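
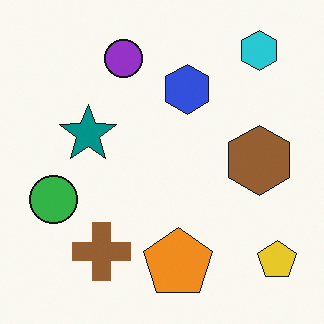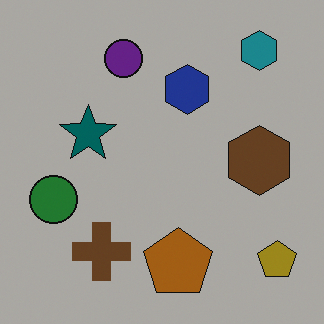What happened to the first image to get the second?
The transformation is: substantially darkened.

Every pixel — background and shapes alike — is uniformly darkened.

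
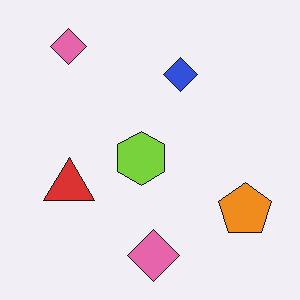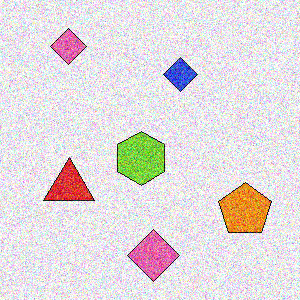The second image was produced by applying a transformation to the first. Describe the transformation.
Degraded with a thick layer of grain.

Random speckle covers the whole image, including the flat background.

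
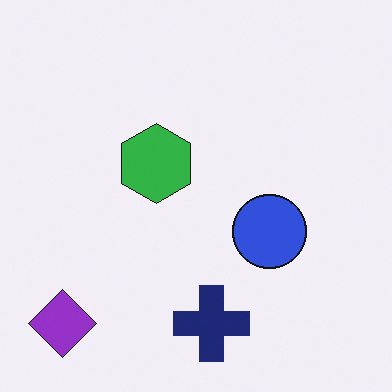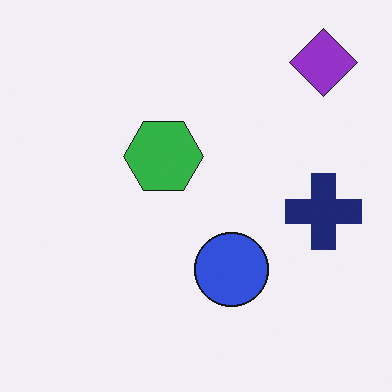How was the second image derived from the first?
The second image is the first transposed (reflected across the top-left ↔ bottom-right diagonal).

Shapes have swapped their row and column positions — what was in the top-right is now in the bottom-left — a diagonal reflection.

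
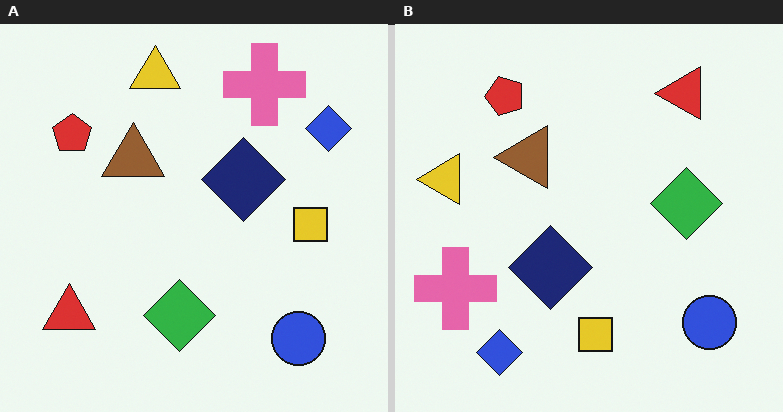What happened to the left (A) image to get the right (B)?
This is the original image transposed (reflected across the top-left ↔ bottom-right diagonal).

Shapes have swapped their row and column positions — what was in the top-right is now in the bottom-left — a diagonal reflection.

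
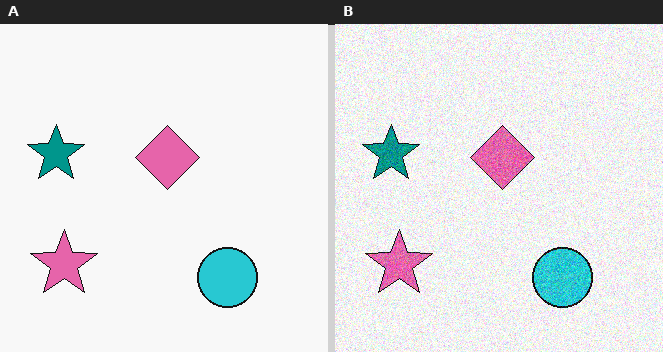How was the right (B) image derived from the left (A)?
This is the original image degraded with moderate additive noise.

Random speckle covers the whole image, including the flat background.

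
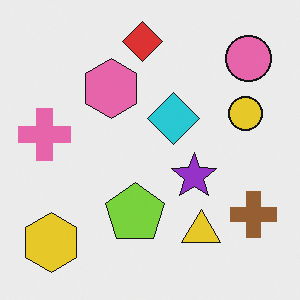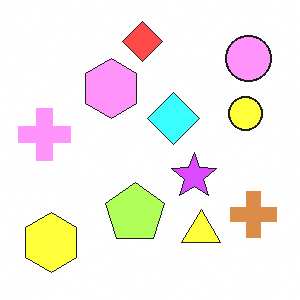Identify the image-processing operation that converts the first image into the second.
It was substantially brightened.

Every pixel — background and shapes alike — is uniformly brightened.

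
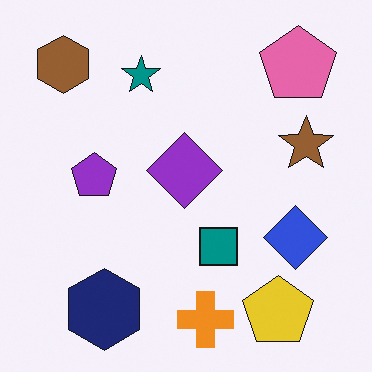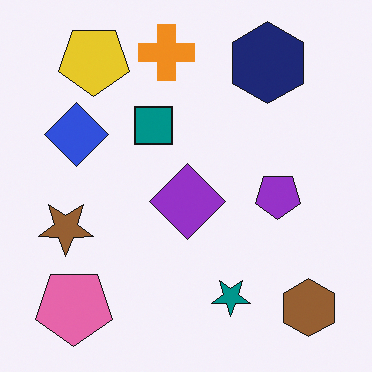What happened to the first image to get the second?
Rotated 180°.

The brown hexagon sits in the top-left of the first image and the bottom-right of the second — consistent with a whole-image 180° rotation.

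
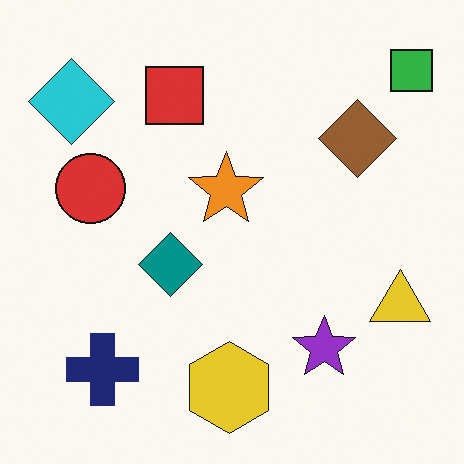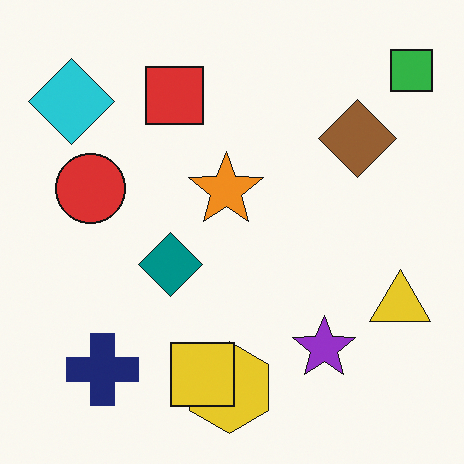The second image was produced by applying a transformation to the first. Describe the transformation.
It was overlaid with an additional yellow square.

A yellow square appears in the second image that is absent from the first.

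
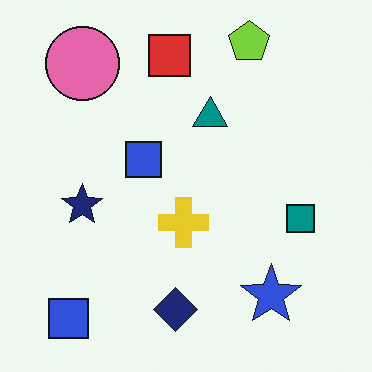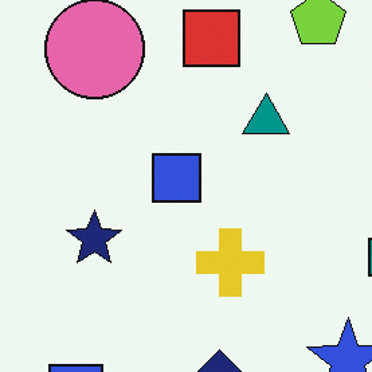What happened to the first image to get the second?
The image was cropped to a modestly smaller region and rescaled.

The visible shapes are larger and the field of view is narrower; shapes near the original edges may be partly or wholly outside the frame — a crop-and-rescale.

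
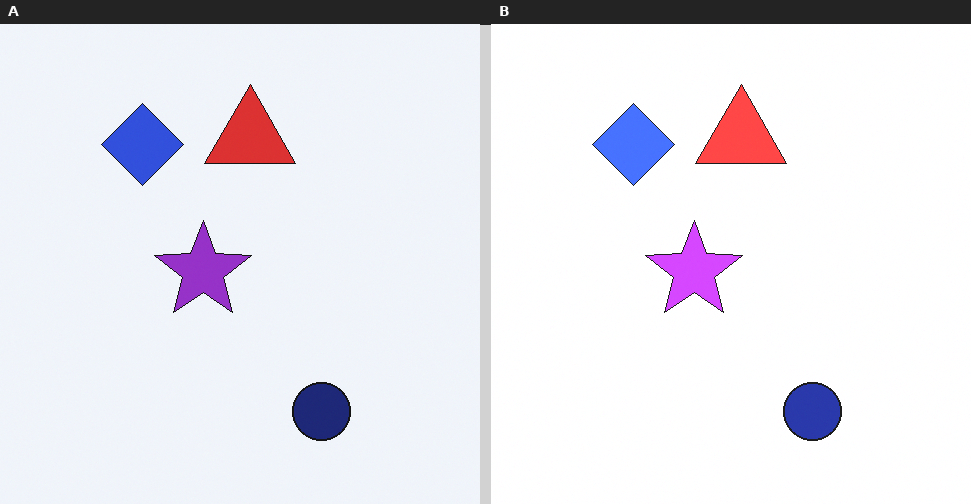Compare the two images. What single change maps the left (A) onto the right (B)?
This is the original image brightened a lot.

Every pixel — background and shapes alike — is uniformly brightened.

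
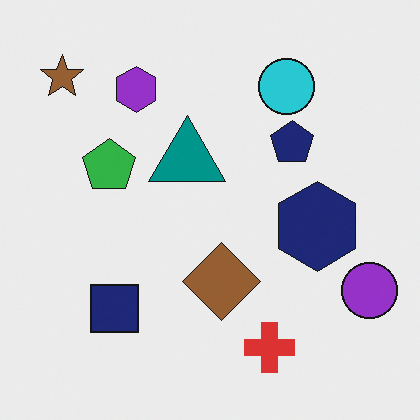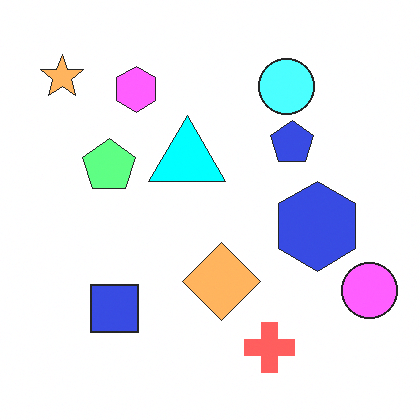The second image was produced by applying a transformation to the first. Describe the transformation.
Brightened a lot.

Every pixel — background and shapes alike — is uniformly brightened.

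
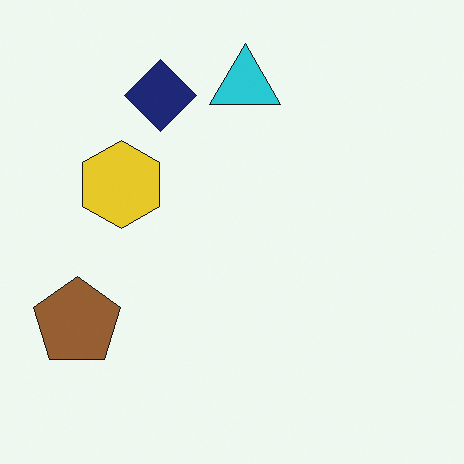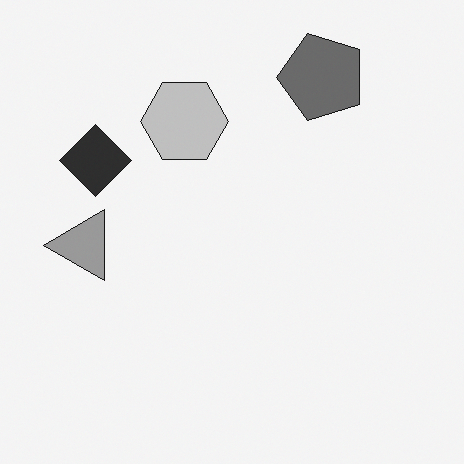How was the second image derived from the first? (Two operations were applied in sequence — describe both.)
The transformation is: transposed (reflected across the top-left ↔ bottom-right diagonal), then converted to grayscale.

Shapes have swapped their row and column positions — what was in the top-right is now in the bottom-left — a diagonal reflection. All color is removed — every shape is now a shade of grey.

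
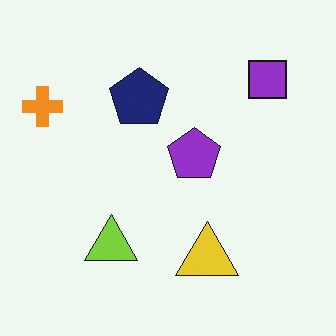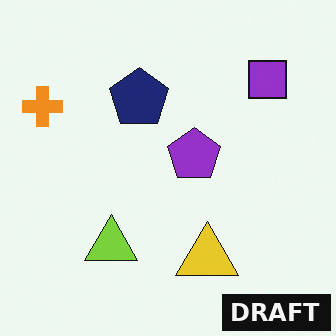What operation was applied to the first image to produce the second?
Watermarked with the text "DRAFT" in the lower-right corner.

A dark label reading "DRAFT" appears in the lower-right corner.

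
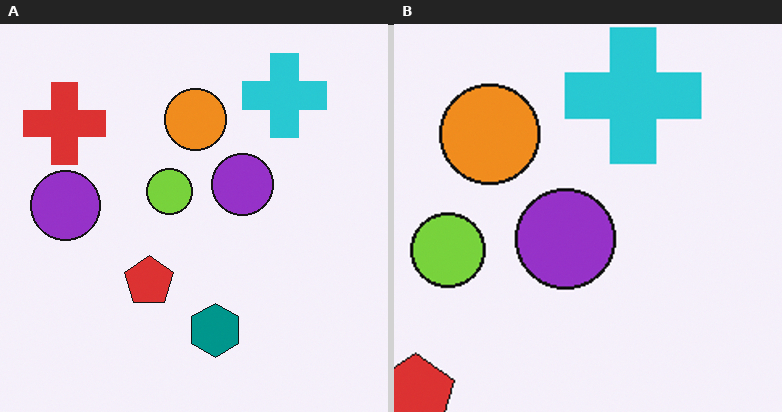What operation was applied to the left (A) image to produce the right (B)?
This is the original image cropped to a modestly smaller region and rescaled.

The visible shapes are larger and the field of view is narrower; shapes near the original edges may be partly or wholly outside the frame — a crop-and-rescale.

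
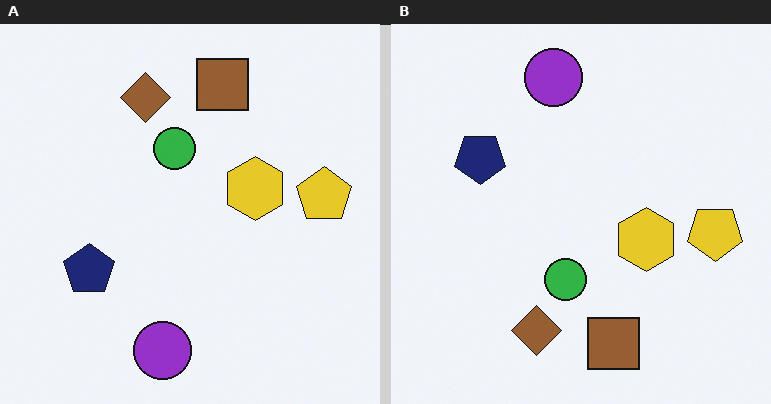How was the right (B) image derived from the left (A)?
The transformation is: flipped vertically (top ↔ bottom).

The purple circle is in the bottom of the left (A) image and the top of the right (B) — shapes on opposite sides of the horizontal midline have swapped in a mirror flip.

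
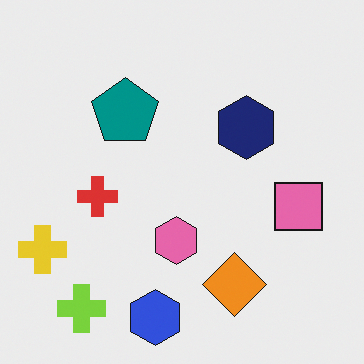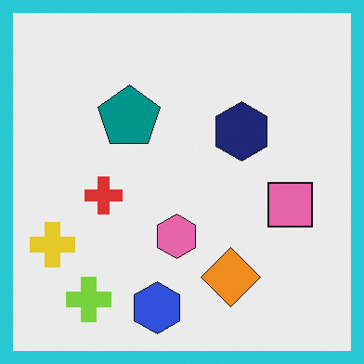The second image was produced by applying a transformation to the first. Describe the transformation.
This is the original image framed with a cyan border.

A solid cyan frame runs around the edge of the second image, with the content slightly shrunk inside it.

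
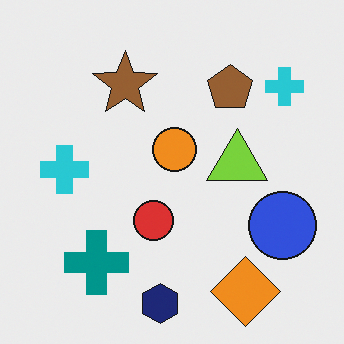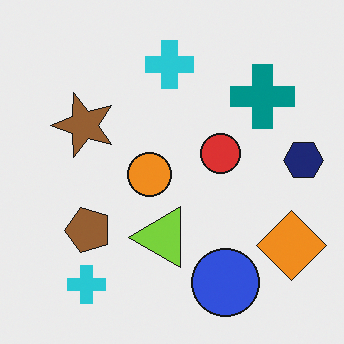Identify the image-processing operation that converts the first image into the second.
It was transposed (reflected across the top-left ↔ bottom-right diagonal).

Shapes have swapped their row and column positions — what was in the top-right is now in the bottom-left — a diagonal reflection.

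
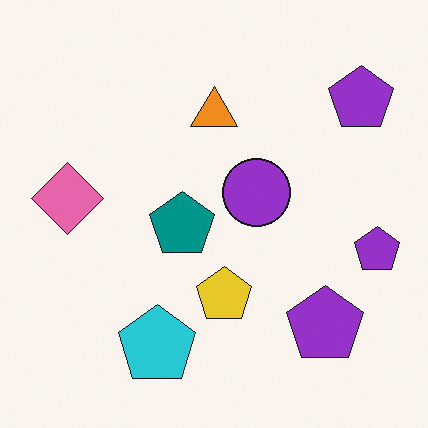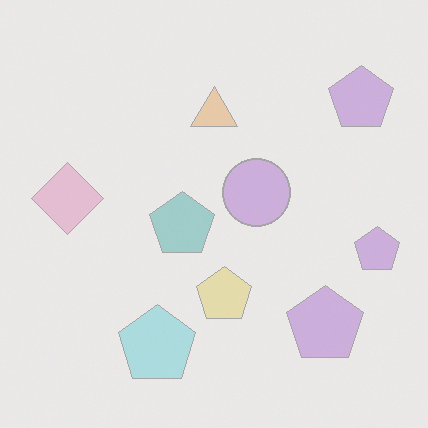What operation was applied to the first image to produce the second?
It was given much lower contrast.

Tones are pushed toward mid-grey across the whole image — a global contrast change.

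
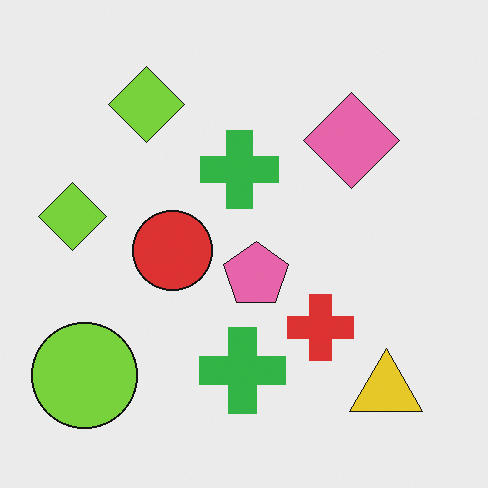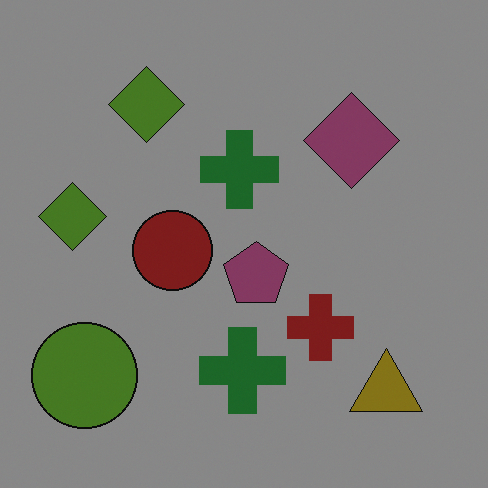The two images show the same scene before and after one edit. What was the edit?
The transformation is: substantially darkened.

Every pixel — background and shapes alike — is uniformly darkened.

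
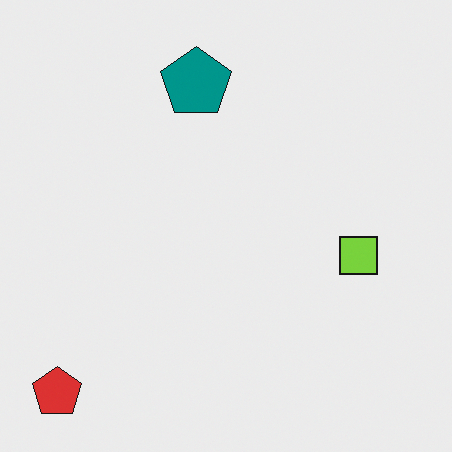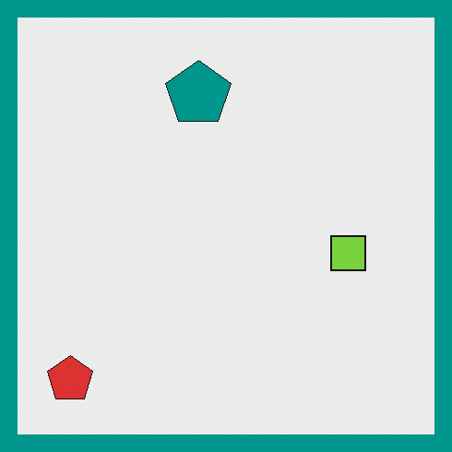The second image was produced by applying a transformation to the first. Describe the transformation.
Framed with a teal border.

A solid teal frame runs around the edge of the second image, with the content slightly shrunk inside it.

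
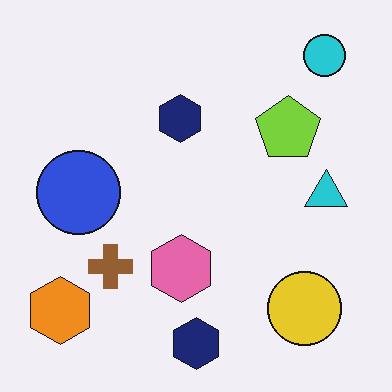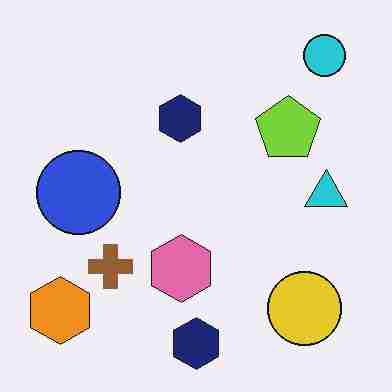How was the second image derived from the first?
The transformation is: heavily JPEG-compressed with obvious blocking artifacts.

Blocky 8×8 compression artifacts appear around shape edges and the flat background shows ringing — characteristic JPEG degradation.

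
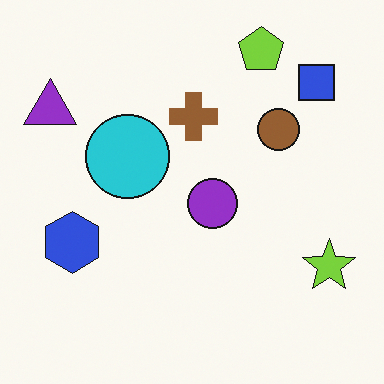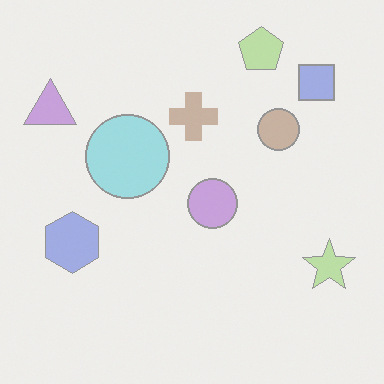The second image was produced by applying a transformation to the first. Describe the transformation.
The image was given much lower contrast.

Tones are pushed toward mid-grey across the whole image — a global contrast change.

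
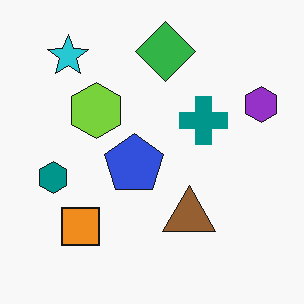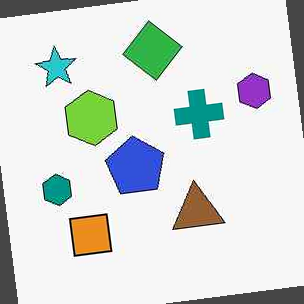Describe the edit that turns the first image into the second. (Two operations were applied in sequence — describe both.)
It was given moderate JPEG compression, then rotated counter-clockwise by a slight angle.

Blocky 8×8 compression artifacts appear around shape edges and the flat background shows ringing — characteristic JPEG degradation. Every shape is tilted by the same angle and the image corners show triangular fill wedges — a whole-image rotation by a non-right angle.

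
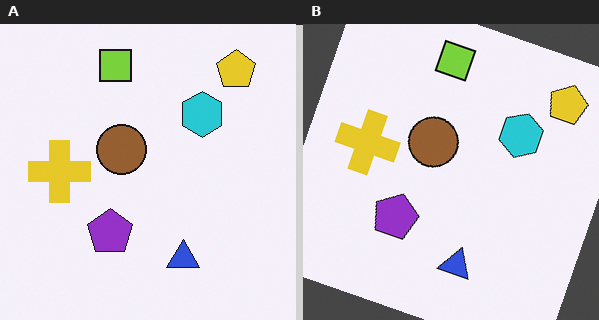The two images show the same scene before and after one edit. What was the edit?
It was rotated clockwise by a clearly visible amount.

Every shape is tilted by the same angle and the image corners show triangular fill wedges — a whole-image rotation by a non-right angle.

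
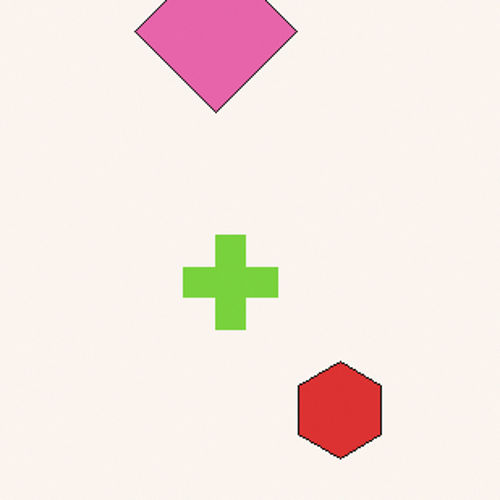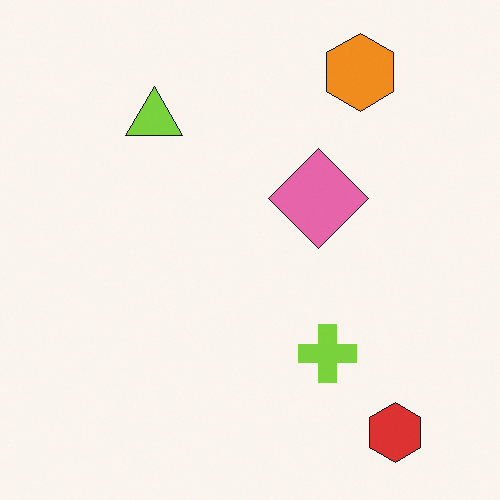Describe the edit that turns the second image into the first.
The image was cropped tightly and scaled back up.

The visible shapes are larger and the field of view is narrower; shapes near the original edges may be partly or wholly outside the frame — a crop-and-rescale.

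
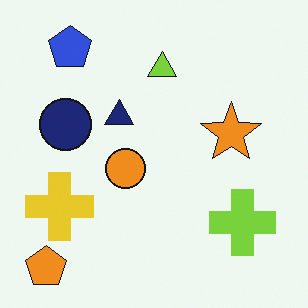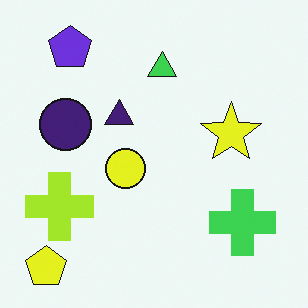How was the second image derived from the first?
Hue-shifted slightly.

Every shape's color has rotated by the same amount around the hue wheel — a uniform hue shift.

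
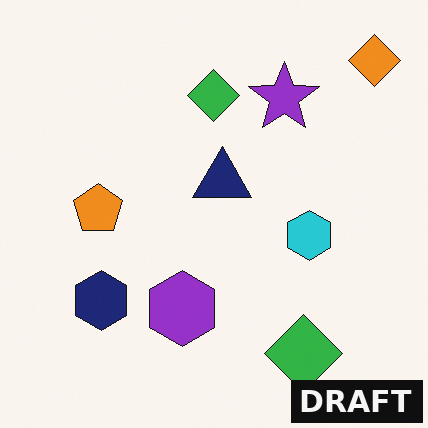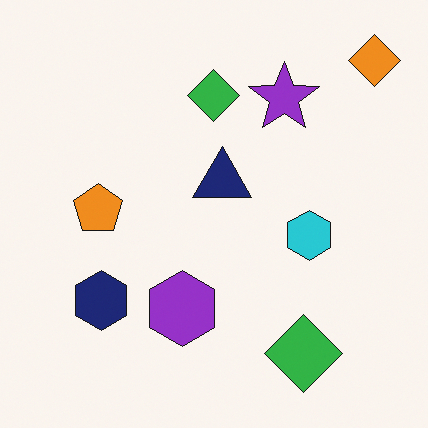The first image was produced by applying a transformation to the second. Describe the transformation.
The transformation is: watermarked with the text "DRAFT" in the lower-right corner.

A dark label reading "DRAFT" appears in the lower-right corner.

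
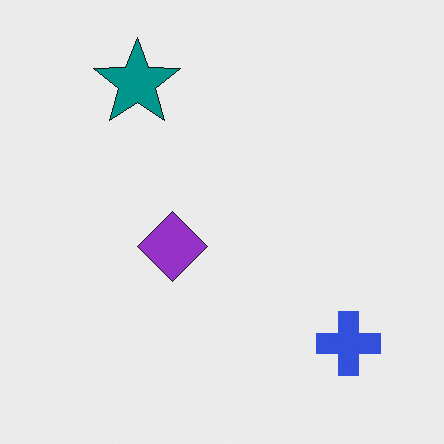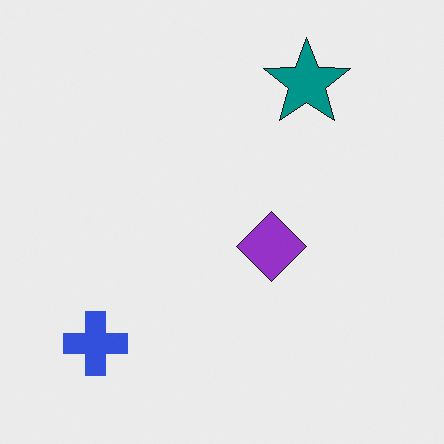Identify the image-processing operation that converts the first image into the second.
The image was flipped horizontally (left ↔ right).

The blue cross is in the bottom-right of the first image and the bottom-left of the second — shapes on opposite sides of the vertical midline have swapped in a mirror flip.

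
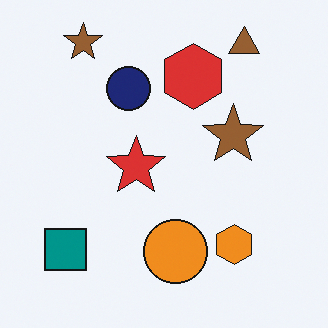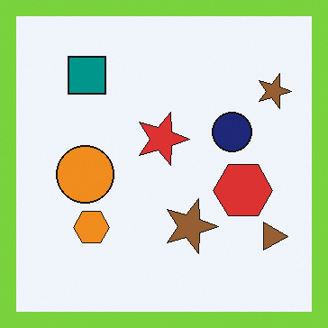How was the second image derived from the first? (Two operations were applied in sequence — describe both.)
It was rotated 90° clockwise, then framed with a lime border.

The brown triangle sits in the top-right of the first image and the bottom-right of the second — consistent with a whole-image 90° clockwise rotation. A solid lime frame runs around the edge of the second image, with the content slightly shrunk inside it.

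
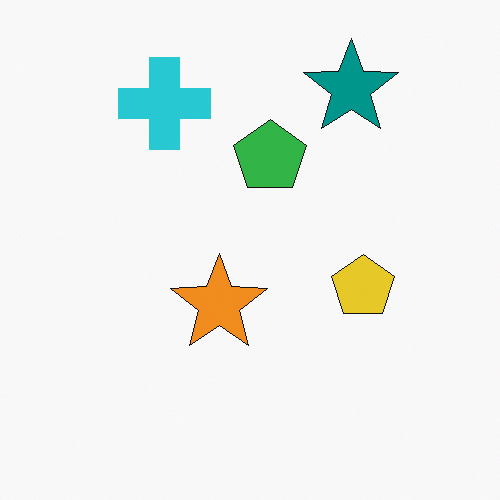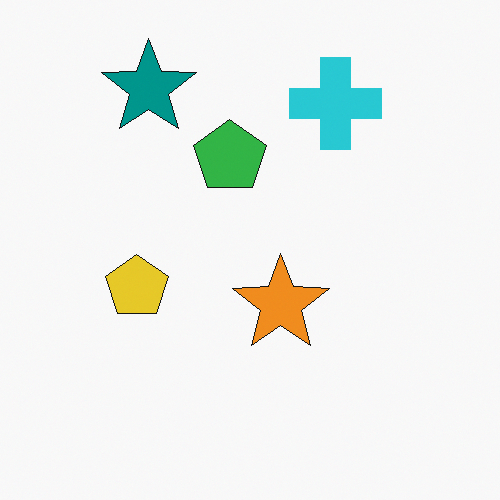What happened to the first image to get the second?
Flipped horizontally (left ↔ right).

The yellow pentagon is in the right of the first image and the left of the second — shapes on opposite sides of the vertical midline have swapped in a mirror flip.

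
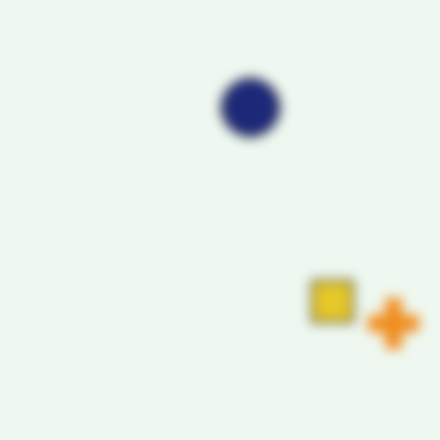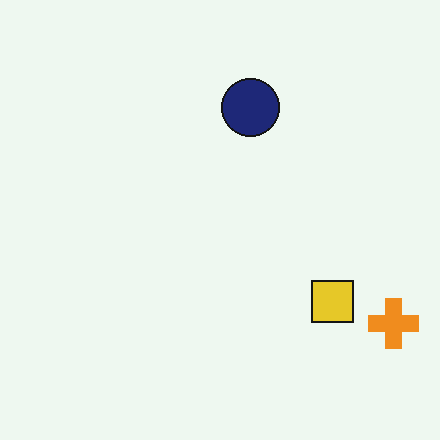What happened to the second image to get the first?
The first image is the second heavily blurred.

Shape edges and outlines are uniformly softened across the whole image.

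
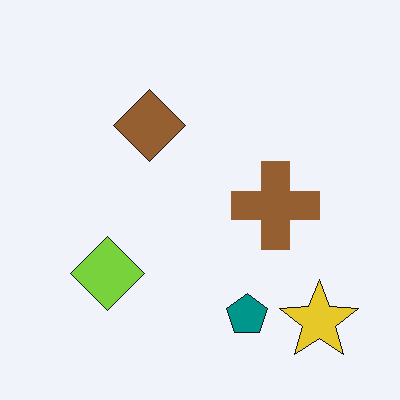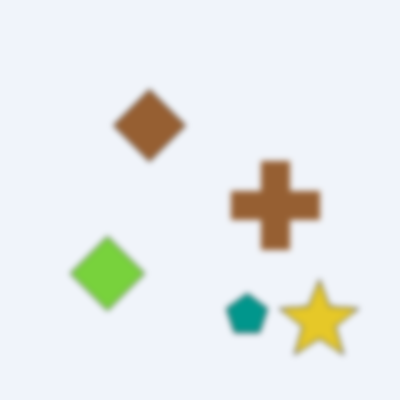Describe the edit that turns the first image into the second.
The image was moderately blurred.

Shape edges and outlines are uniformly softened across the whole image.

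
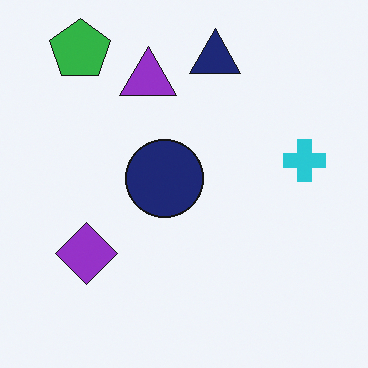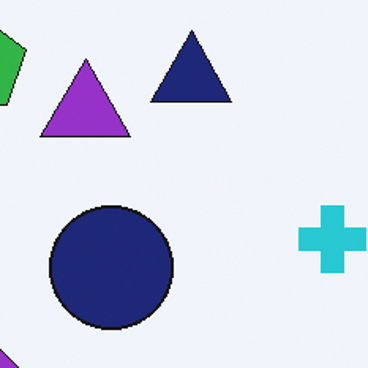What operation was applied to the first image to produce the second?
Cropped slightly and scaled back up.

The visible shapes are larger and the field of view is narrower; shapes near the original edges may be partly or wholly outside the frame — a crop-and-rescale.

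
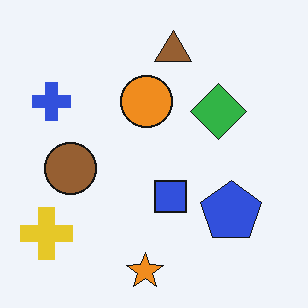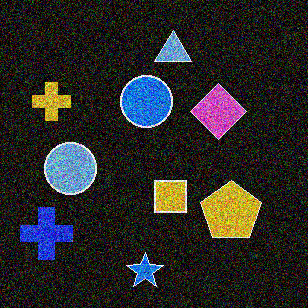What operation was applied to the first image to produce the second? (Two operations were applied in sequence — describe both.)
It was degraded with a thick layer of grain, then color-inverted (negative).

Random speckle covers the whole image, including the flat background. The light background has become dark and every shape's color is its complement — a photographic negative.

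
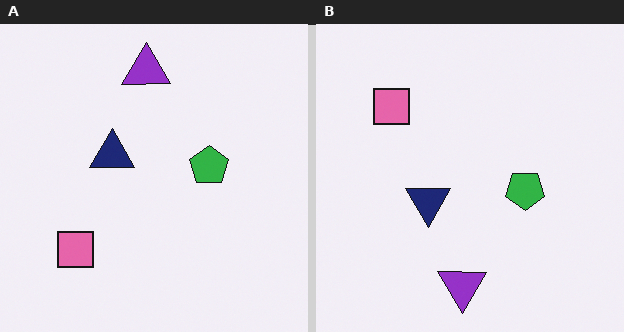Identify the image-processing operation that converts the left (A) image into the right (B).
The transformation is: flipped vertically (top ↔ bottom).

The purple triangle is in the top of the left (A) image and the bottom of the right (B) — shapes on opposite sides of the horizontal midline have swapped in a mirror flip.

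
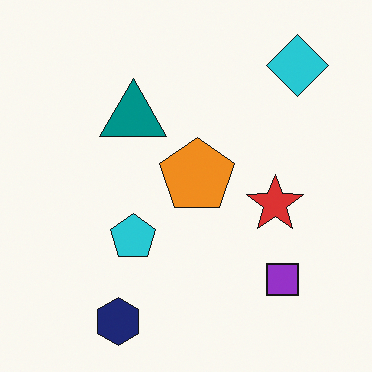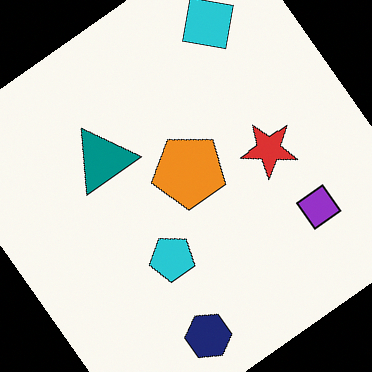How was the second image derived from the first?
The transformation is: rotated counter-clockwise by a large amount — several tens of degrees.

Every shape is tilted by the same angle and the image corners show triangular fill wedges — a whole-image rotation by a non-right angle.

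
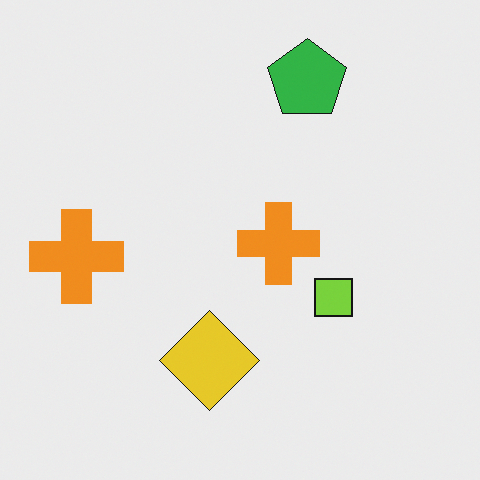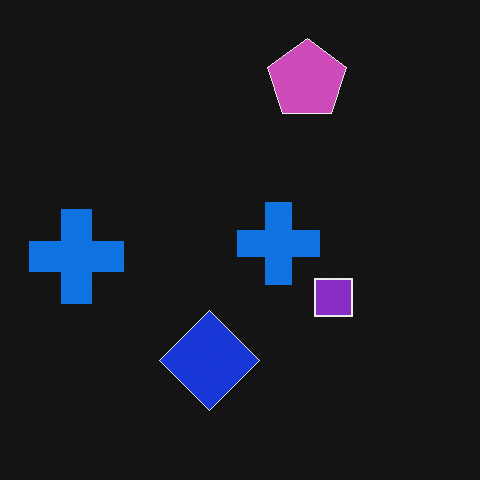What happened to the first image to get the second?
This is the original image color-inverted (negative).

The light background has become dark and every shape's color is its complement — a photographic negative.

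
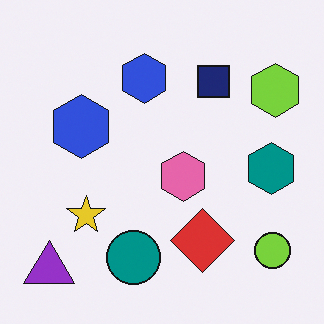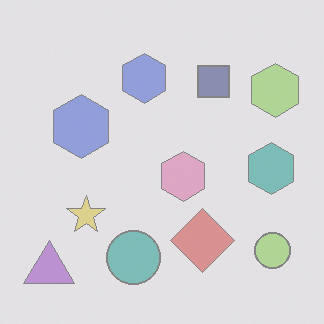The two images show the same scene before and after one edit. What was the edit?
The transformation is: given much lower contrast.

Tones are pushed toward mid-grey across the whole image — a global contrast change.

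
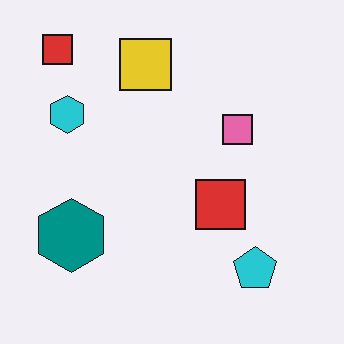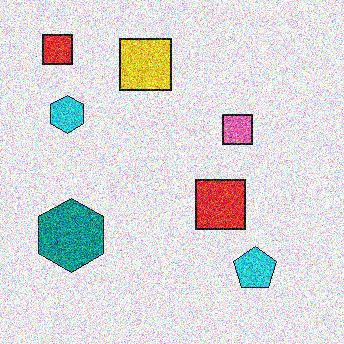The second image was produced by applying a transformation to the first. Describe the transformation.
The image was degraded with a thick layer of grain.

Random speckle covers the whole image, including the flat background.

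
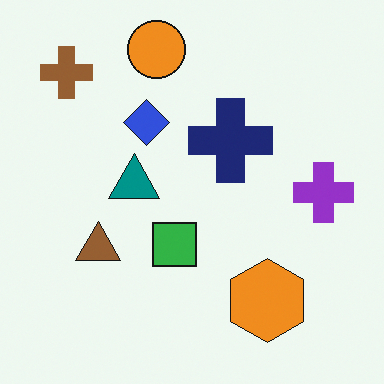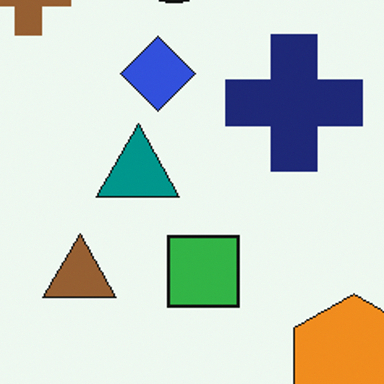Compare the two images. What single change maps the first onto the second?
The second image is the first cropped to a noticeably smaller region and rescaled.

The visible shapes are larger and the field of view is narrower; shapes near the original edges may be partly or wholly outside the frame — a crop-and-rescale.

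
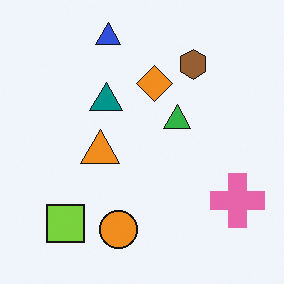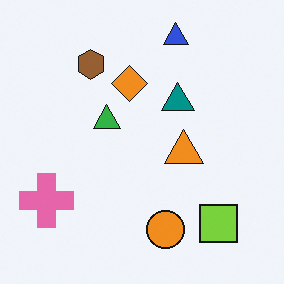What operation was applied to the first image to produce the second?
The image was flipped horizontally (left ↔ right).

The pink cross is in the bottom-right of the first image and the bottom-left of the second — shapes on opposite sides of the vertical midline have swapped in a mirror flip.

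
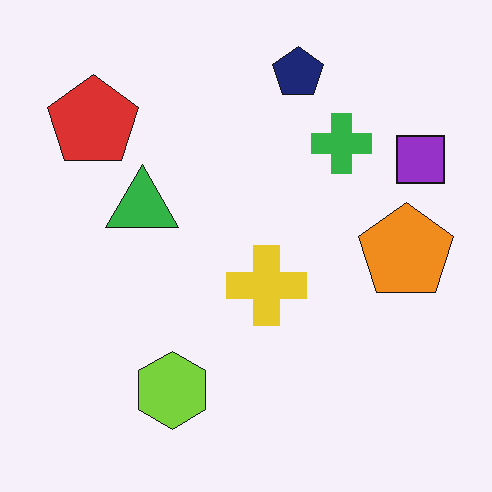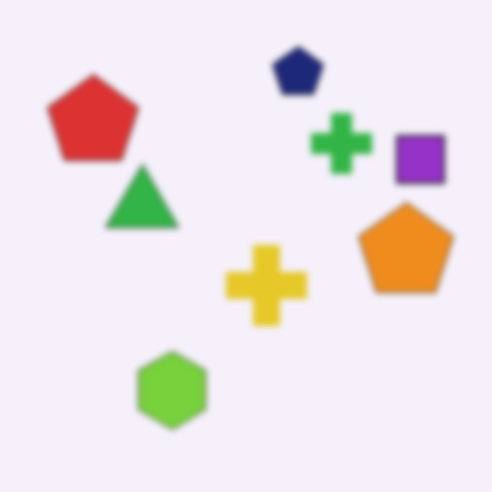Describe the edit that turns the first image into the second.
This is the original image noticeably gaussian-blurred.

Shape edges and outlines are uniformly softened across the whole image.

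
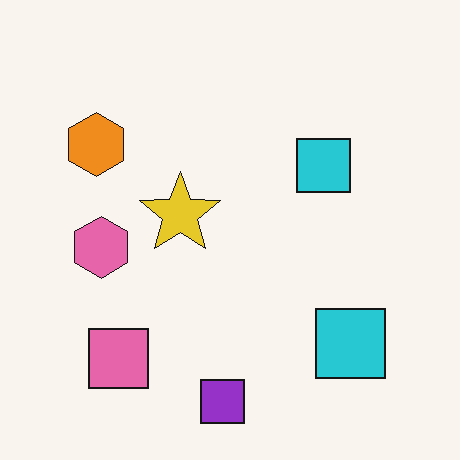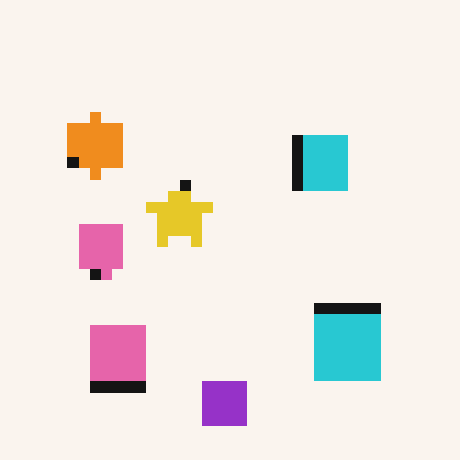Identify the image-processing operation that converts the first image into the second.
Coarsely pixelated.

Shapes are reduced to large square blocks; fine edges and outlines are lost — a downscale-then-upscale (mosaic) effect.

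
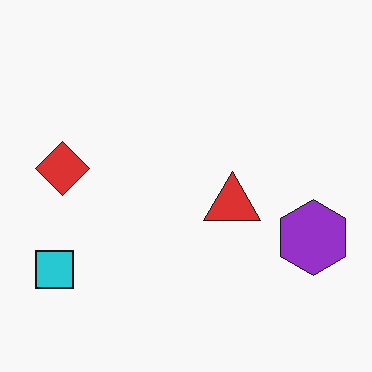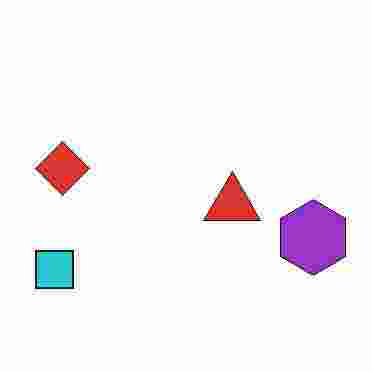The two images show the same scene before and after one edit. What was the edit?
This is the original image degraded with heavy JPEG compression.

Blocky 8×8 compression artifacts appear around shape edges and the flat background shows ringing — characteristic JPEG degradation.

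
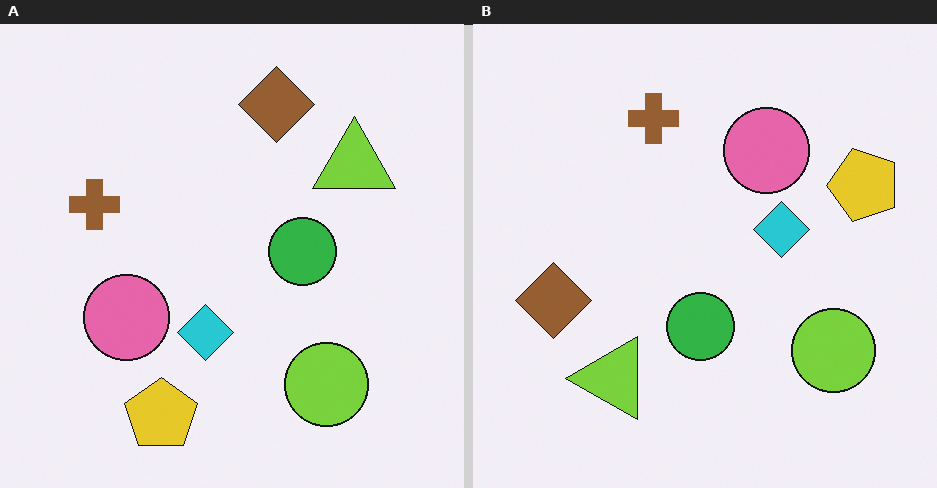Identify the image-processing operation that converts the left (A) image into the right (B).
The right (B) image is the left (A) transposed (reflected across the top-left ↔ bottom-right diagonal).

Shapes have swapped their row and column positions — what was in the top-right is now in the bottom-left — a diagonal reflection.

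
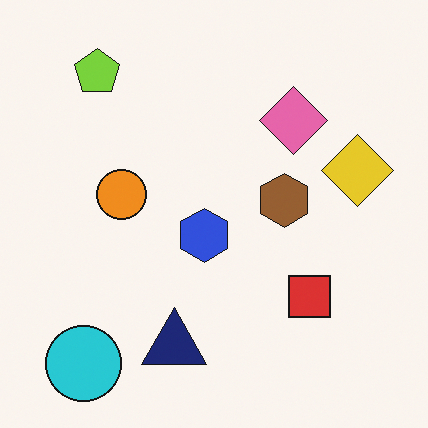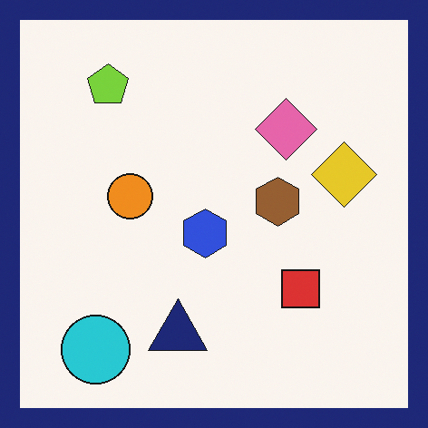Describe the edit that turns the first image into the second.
Framed with a navy border.

A solid navy frame runs around the edge of the second image, with the content slightly shrunk inside it.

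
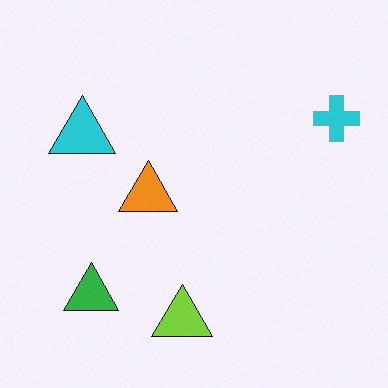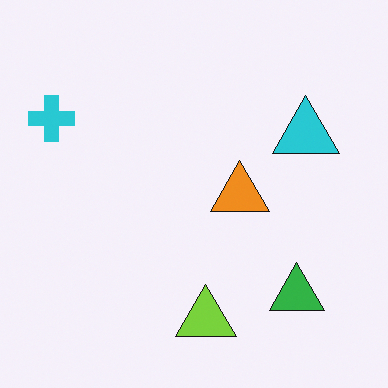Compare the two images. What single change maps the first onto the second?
This is the original image flipped horizontally (left ↔ right).

The cyan cross is in the top-right of the first image and the top-left of the second — shapes on opposite sides of the vertical midline have swapped in a mirror flip.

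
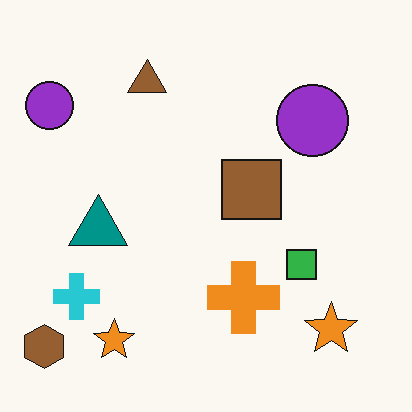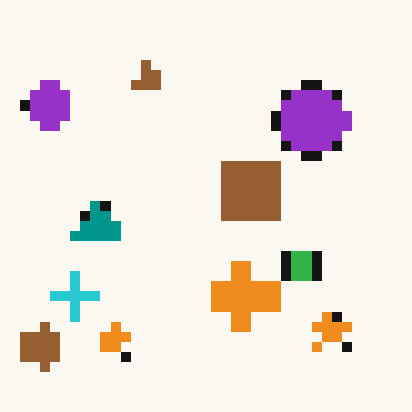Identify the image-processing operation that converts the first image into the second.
Heavily pixelated into large blocks.

Shapes are reduced to large square blocks; fine edges and outlines are lost — a downscale-then-upscale (mosaic) effect.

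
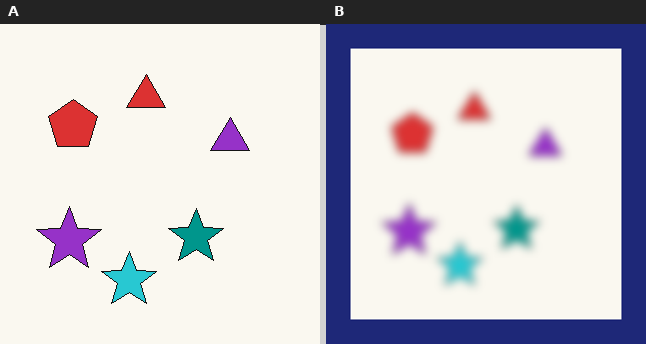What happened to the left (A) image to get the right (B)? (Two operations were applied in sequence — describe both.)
The transformation is: heavily blurred, then framed with a navy border.

Shape edges and outlines are uniformly softened across the whole image. A solid navy frame runs around the edge of the right (B) image, with the content slightly shrunk inside it.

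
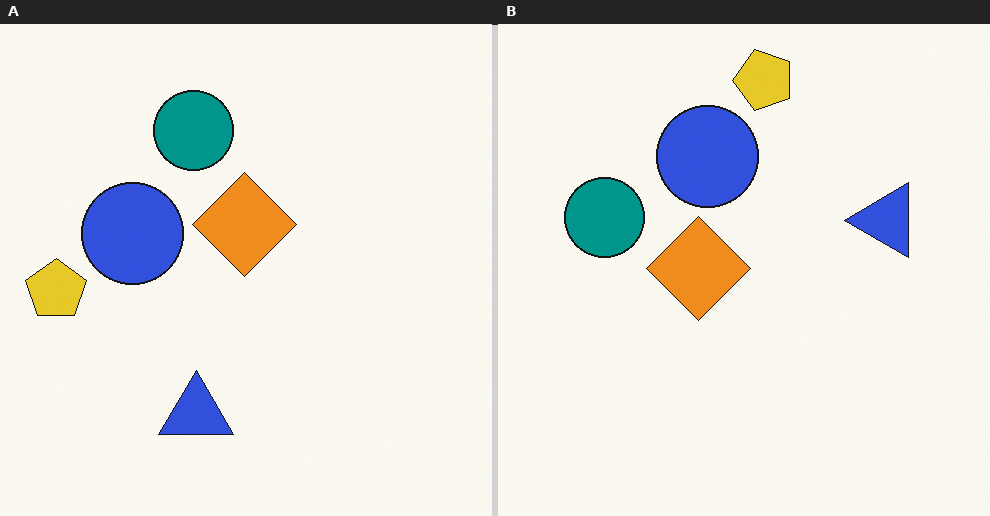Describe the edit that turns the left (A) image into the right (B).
The transformation is: transposed (reflected across the top-left ↔ bottom-right diagonal).

Shapes have swapped their row and column positions — what was in the top-right is now in the bottom-left — a diagonal reflection.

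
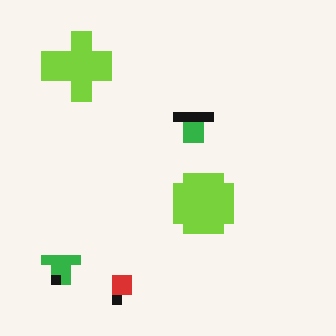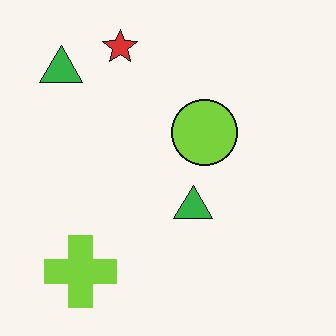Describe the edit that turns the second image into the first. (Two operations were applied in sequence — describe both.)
The first image is the second flipped vertically (top ↔ bottom), then heavily pixelated into large blocks.

The red star is in the top of the second image and the bottom of the first — shapes on opposite sides of the horizontal midline have swapped in a mirror flip. Shapes are reduced to large square blocks; fine edges and outlines are lost — a downscale-then-upscale (mosaic) effect.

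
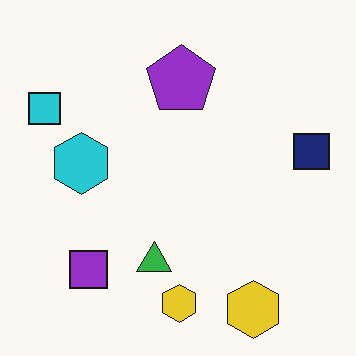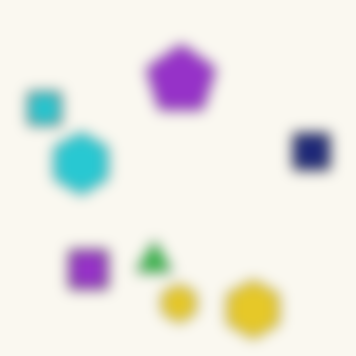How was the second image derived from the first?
Heavily blurred.

Shape edges and outlines are uniformly softened across the whole image.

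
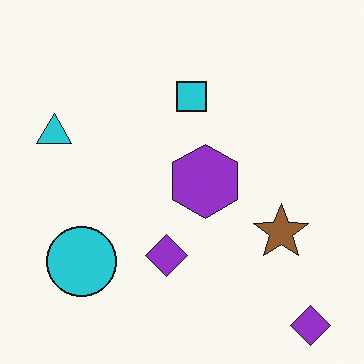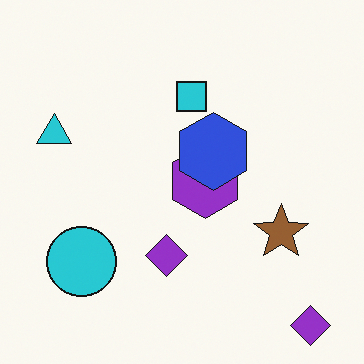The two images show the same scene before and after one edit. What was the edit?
It was overlaid with an additional blue hexagon.

A blue hexagon appears in the second image that is absent from the first.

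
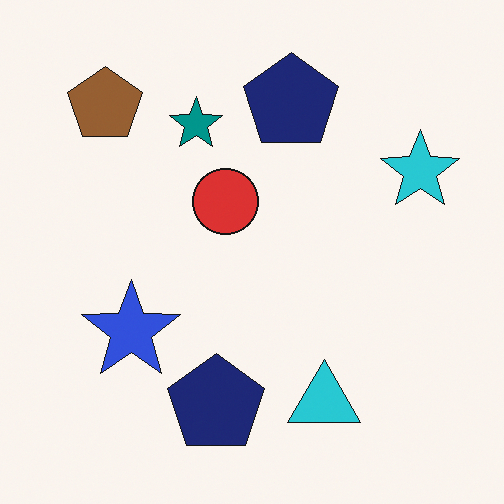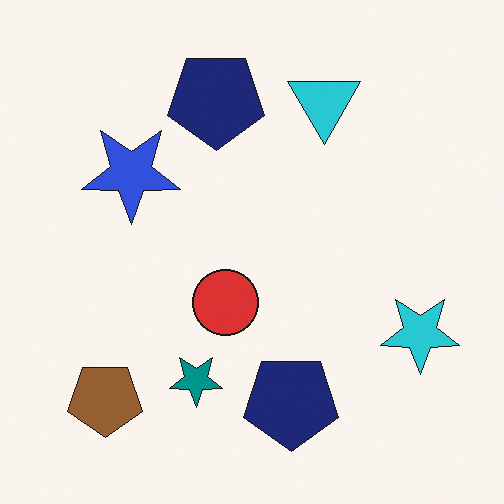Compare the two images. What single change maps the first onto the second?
This is the original image flipped vertically (top ↔ bottom).

The cyan triangle is in the bottom of the first image and the top of the second — shapes on opposite sides of the horizontal midline have swapped in a mirror flip.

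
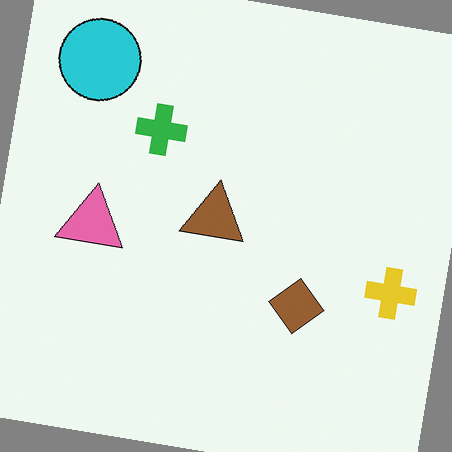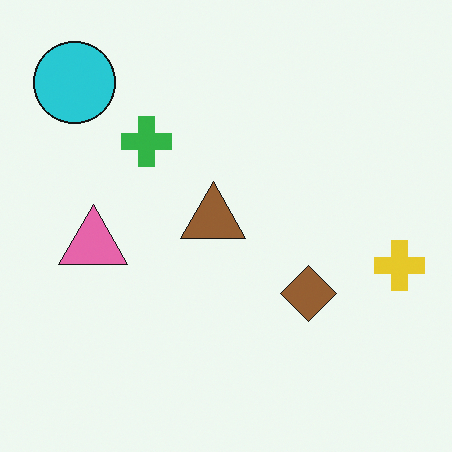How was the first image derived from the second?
This is the original image rotated clockwise by a slight angle.

Every shape is tilted by the same angle and the image corners show triangular fill wedges — a whole-image rotation by a non-right angle.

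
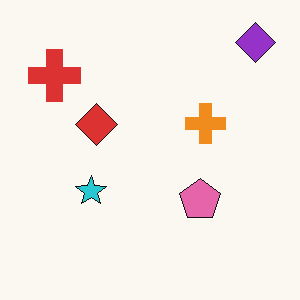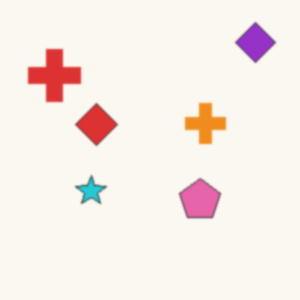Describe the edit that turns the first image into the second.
The second image is the first slightly softened.

Shape edges and outlines are uniformly softened across the whole image.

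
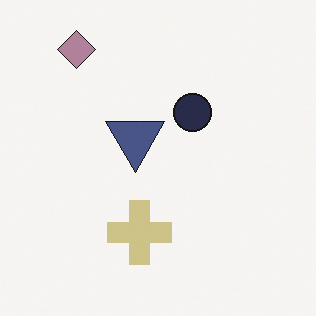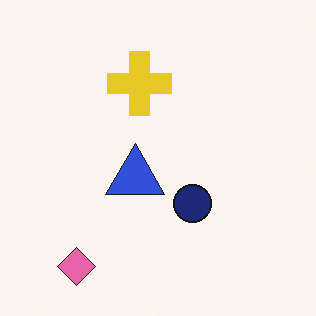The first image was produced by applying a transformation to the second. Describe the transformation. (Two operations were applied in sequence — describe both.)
Made much more muted (saturation change), then flipped vertically (top ↔ bottom).

All colors are more muted and greyish — a global saturation change. The pink diamond is in the bottom-left of the second image and the top-left of the first — shapes on opposite sides of the horizontal midline have swapped in a mirror flip.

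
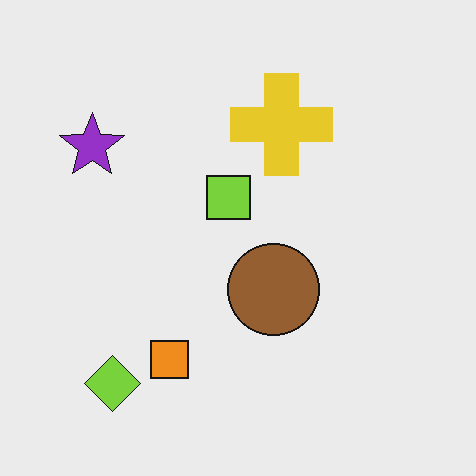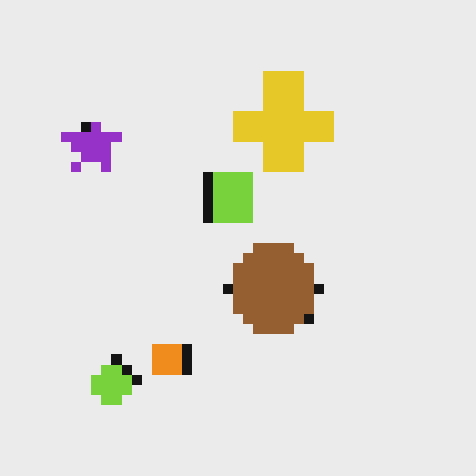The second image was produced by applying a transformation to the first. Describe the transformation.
Coarsely pixelated.

Shapes are reduced to large square blocks; fine edges and outlines are lost — a downscale-then-upscale (mosaic) effect.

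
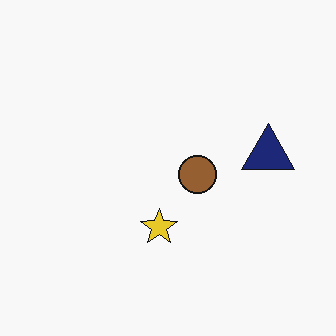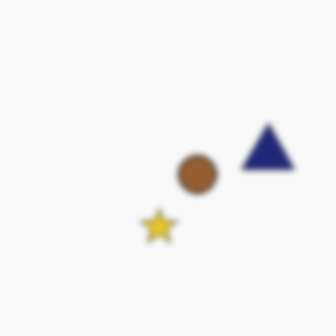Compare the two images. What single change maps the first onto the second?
This is the original image noticeably gaussian-blurred.

Shape edges and outlines are uniformly softened across the whole image.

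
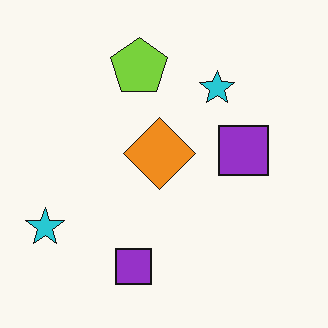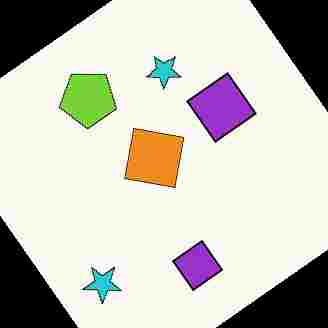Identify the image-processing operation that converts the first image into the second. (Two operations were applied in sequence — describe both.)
Rotated counter-clockwise by a large amount — several tens of degrees, then heavily JPEG-compressed with obvious blocking artifacts.

Every shape is tilted by the same angle and the image corners show triangular fill wedges — a whole-image rotation by a non-right angle. Blocky 8×8 compression artifacts appear around shape edges and the flat background shows ringing — characteristic JPEG degradation.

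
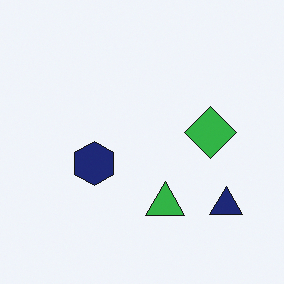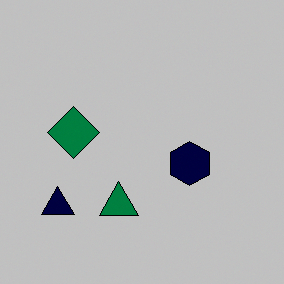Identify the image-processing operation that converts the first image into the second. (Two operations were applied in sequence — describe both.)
This is the original image heavily posterized to just a handful of flat colors, then flipped horizontally (left ↔ right).

Each flat color has snapped to a coarser quantized level — most visibly, the near-white background has dropped to a flat grey. The navy triangle is in the bottom-right of the first image and the bottom-left of the second — shapes on opposite sides of the vertical midline have swapped in a mirror flip.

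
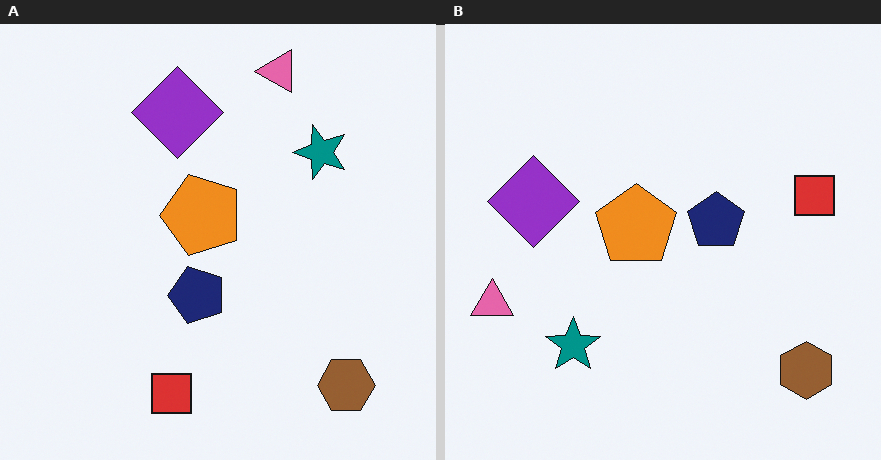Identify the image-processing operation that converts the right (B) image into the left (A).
The image was transposed (reflected across the top-left ↔ bottom-right diagonal).

Shapes have swapped their row and column positions — what was in the top-right is now in the bottom-left — a diagonal reflection.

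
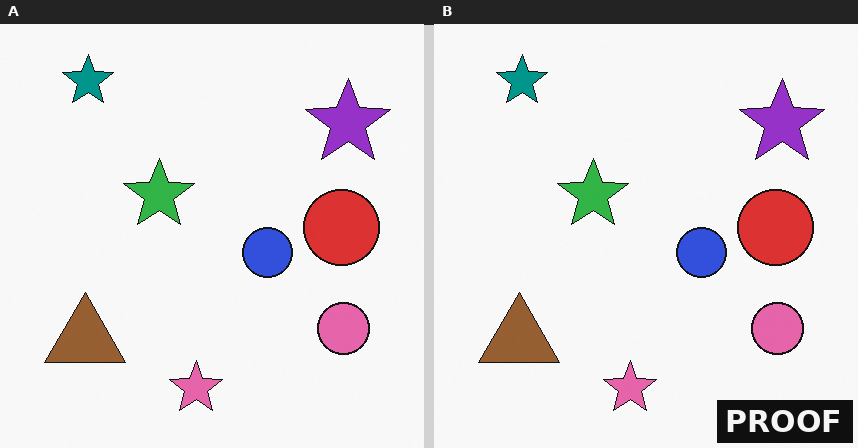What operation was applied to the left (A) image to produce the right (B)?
Watermarked with the text "PROOF" in the lower-right corner.

A dark label reading "PROOF" appears in the lower-right corner.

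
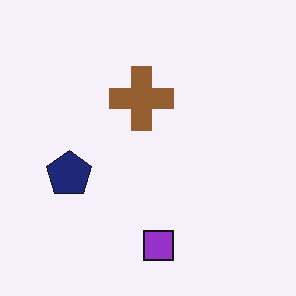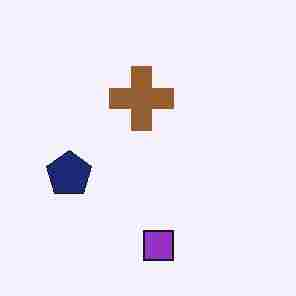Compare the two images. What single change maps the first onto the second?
The image was heavily JPEG-compressed with obvious blocking artifacts.

Blocky 8×8 compression artifacts appear around shape edges and the flat background shows ringing — characteristic JPEG degradation.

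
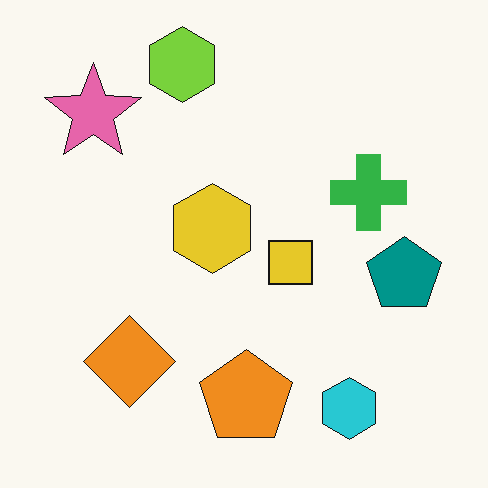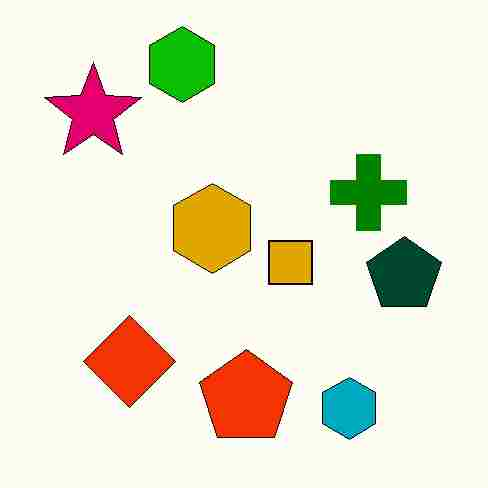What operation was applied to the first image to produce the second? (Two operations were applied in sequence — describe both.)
The image was given much higher contrast, then degraded with heavy JPEG compression.

Tones are pushed away from mid-grey across the whole image — a global contrast change. Blocky 8×8 compression artifacts appear around shape edges and the flat background shows ringing — characteristic JPEG degradation.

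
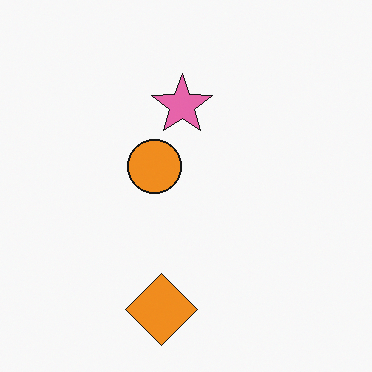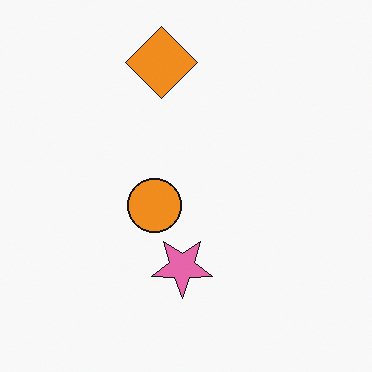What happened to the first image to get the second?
The image was flipped vertically (top ↔ bottom).

The orange diamond is in the bottom of the first image and the top of the second — shapes on opposite sides of the horizontal midline have swapped in a mirror flip.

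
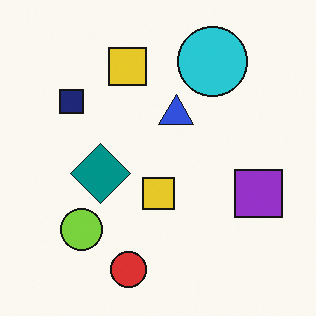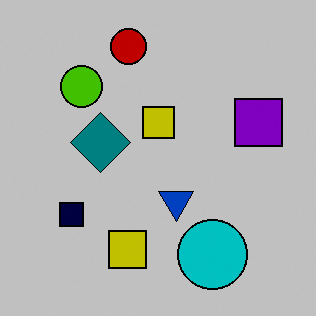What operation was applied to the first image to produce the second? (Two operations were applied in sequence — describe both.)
It was flipped vertically (top ↔ bottom), then heavily posterized to just a handful of flat colors.

The red circle is in the bottom of the first image and the top of the second — shapes on opposite sides of the horizontal midline have swapped in a mirror flip. Each flat color has snapped to a coarser quantized level — most visibly, the near-white background has dropped to a flat grey.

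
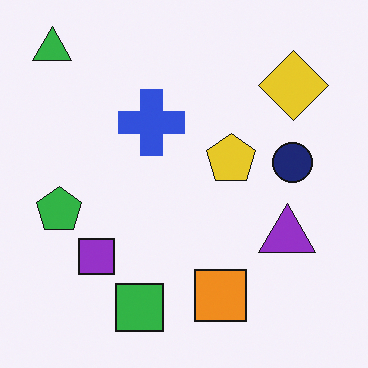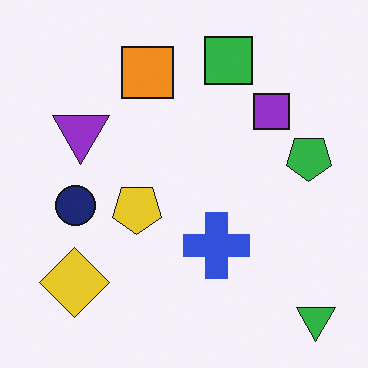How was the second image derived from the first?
The second image is the first rotated 180°.

The green triangle sits in the top-left of the first image and the bottom-right of the second — consistent with a whole-image 180° rotation.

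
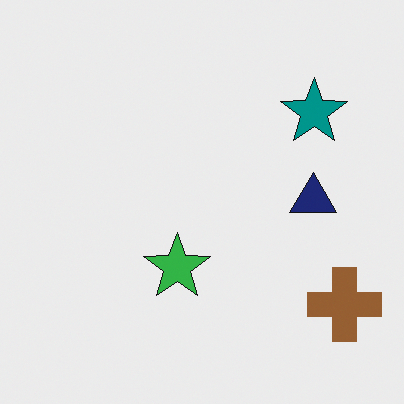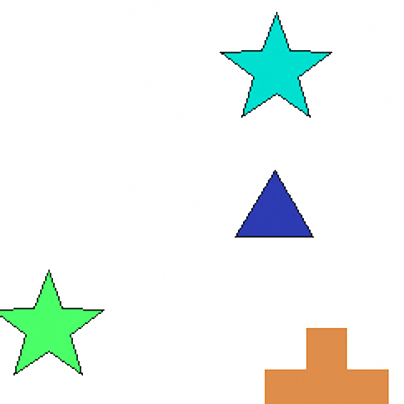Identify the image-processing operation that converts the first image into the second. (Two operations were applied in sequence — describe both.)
The second image is the first cropped tightly and scaled back up, then noticeably brightened.

The visible shapes are larger and the field of view is narrower; shapes near the original edges may be partly or wholly outside the frame — a crop-and-rescale. Every pixel — background and shapes alike — is uniformly brightened.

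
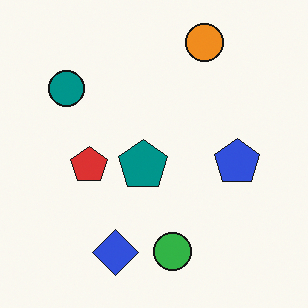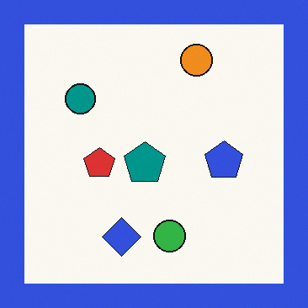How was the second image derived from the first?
It was framed with a blue border.

A solid blue frame runs around the edge of the second image, with the content slightly shrunk inside it.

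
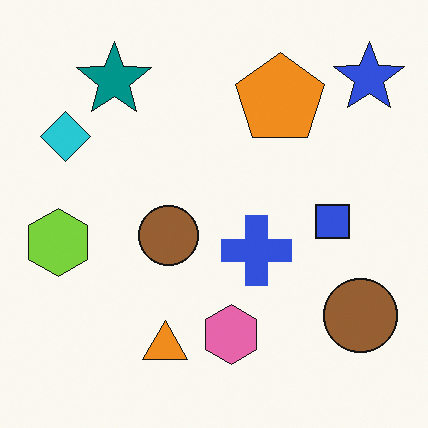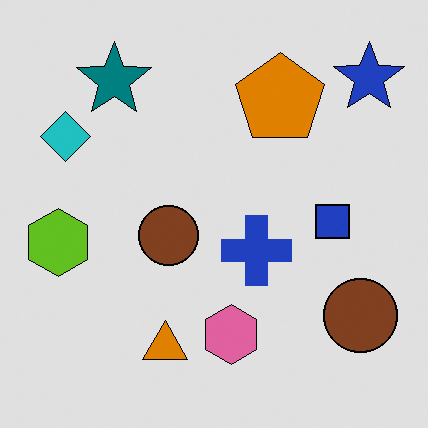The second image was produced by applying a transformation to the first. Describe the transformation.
The image was posterized to a reduced palette.

Each flat color has snapped to a coarser quantized level — most visibly, the near-white background has dropped to a flat grey.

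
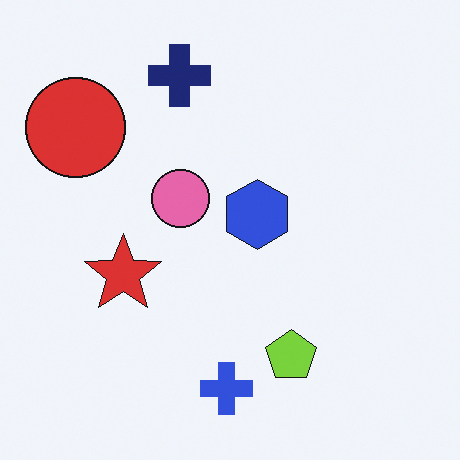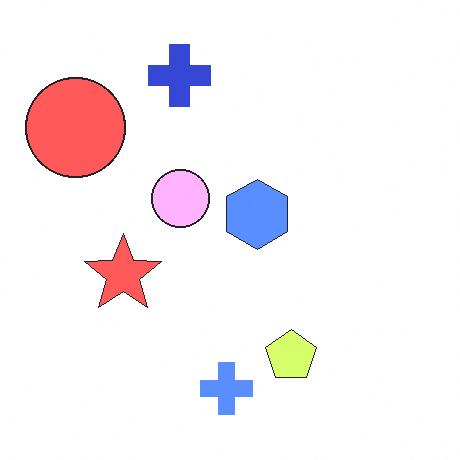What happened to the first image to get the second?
The image was brightened a lot.

Every pixel — background and shapes alike — is uniformly brightened.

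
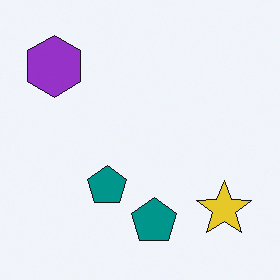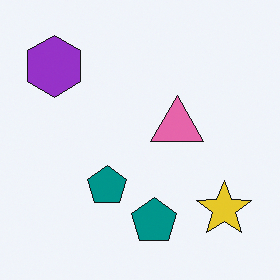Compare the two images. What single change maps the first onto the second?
Overlaid with an additional pink triangle.

A pink triangle appears in the second image that is absent from the first.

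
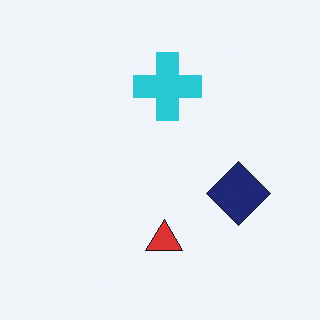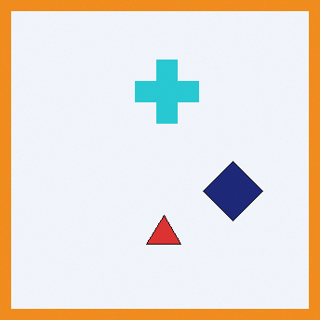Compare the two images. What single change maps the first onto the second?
Framed with a orange border.

A solid orange frame runs around the edge of the second image, with the content slightly shrunk inside it.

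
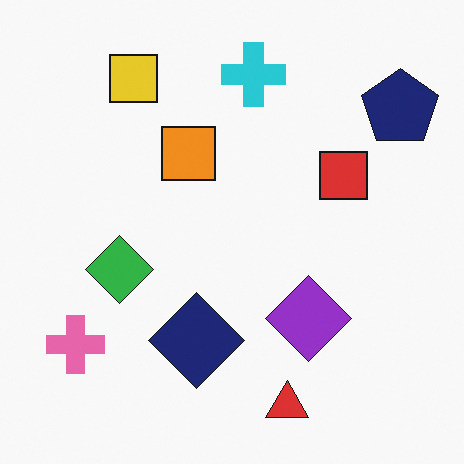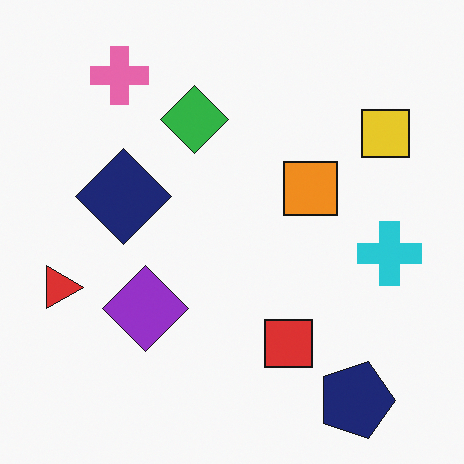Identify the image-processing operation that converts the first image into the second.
This is the original image rotated 90° clockwise.

The navy pentagon sits in the top-right of the first image and the bottom-right of the second — consistent with a whole-image 90° clockwise rotation.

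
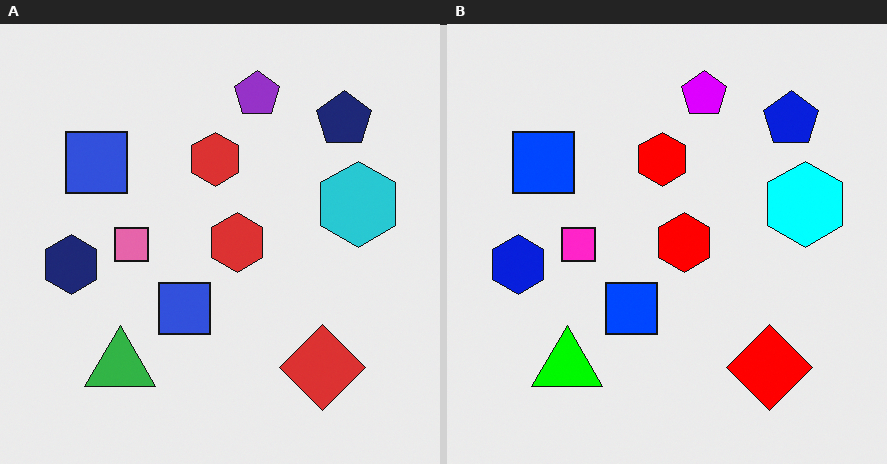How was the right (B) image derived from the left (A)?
Made much more vivid (saturation change).

All colors are more vivid — a global saturation change.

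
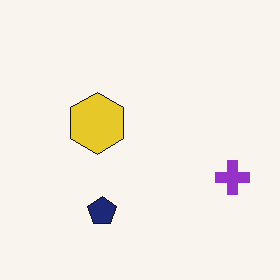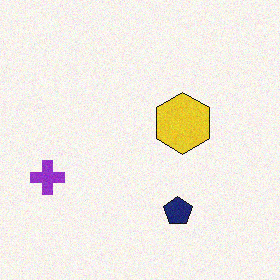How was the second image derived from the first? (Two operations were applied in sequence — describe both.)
The transformation is: flipped horizontally (left ↔ right), then degraded with a light layer of grain.

The purple cross is in the right of the first image and the left of the second — shapes on opposite sides of the vertical midline have swapped in a mirror flip. Random speckle covers the whole image, including the flat background.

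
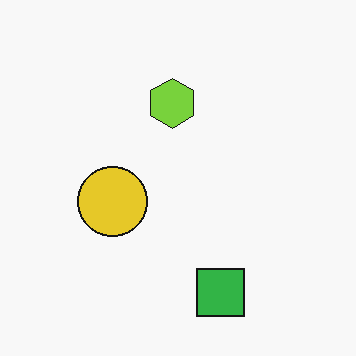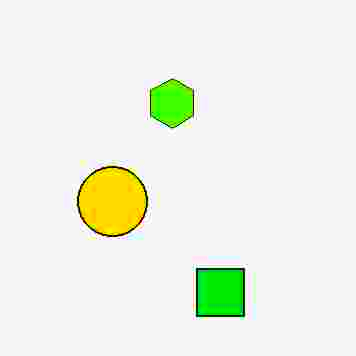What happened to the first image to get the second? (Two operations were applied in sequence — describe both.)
It was degraded with heavy JPEG compression, then heavily oversaturated.

Blocky 8×8 compression artifacts appear around shape edges and the flat background shows ringing — characteristic JPEG degradation. All colors are more vivid — a global saturation change.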